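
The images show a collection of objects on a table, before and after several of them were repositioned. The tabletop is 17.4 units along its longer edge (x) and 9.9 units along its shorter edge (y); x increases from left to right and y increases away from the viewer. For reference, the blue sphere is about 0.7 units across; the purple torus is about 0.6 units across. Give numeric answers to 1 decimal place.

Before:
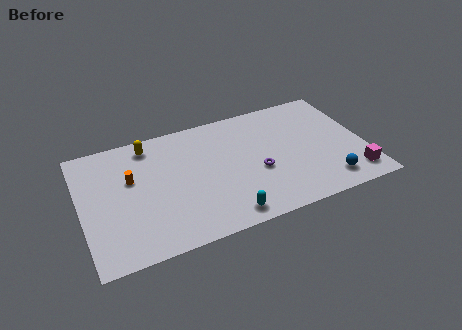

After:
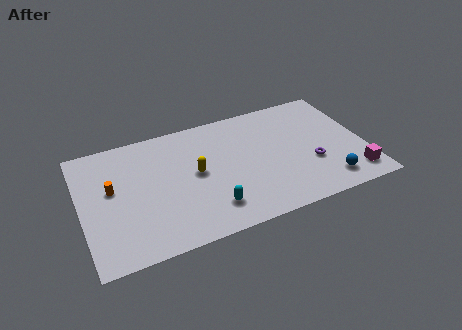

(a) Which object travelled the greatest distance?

the yellow capsule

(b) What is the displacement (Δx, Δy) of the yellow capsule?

(2.6, -3.3)

From the two frames, the yellow capsule sits at roughly (4.4, 8.5) before and (7.0, 5.2) after.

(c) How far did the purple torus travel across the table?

3.3

From (10.7, 4.0) to (14.0, 3.5), the purple torus covered √(3.3² + 0.5²) ≈ 3.3 units.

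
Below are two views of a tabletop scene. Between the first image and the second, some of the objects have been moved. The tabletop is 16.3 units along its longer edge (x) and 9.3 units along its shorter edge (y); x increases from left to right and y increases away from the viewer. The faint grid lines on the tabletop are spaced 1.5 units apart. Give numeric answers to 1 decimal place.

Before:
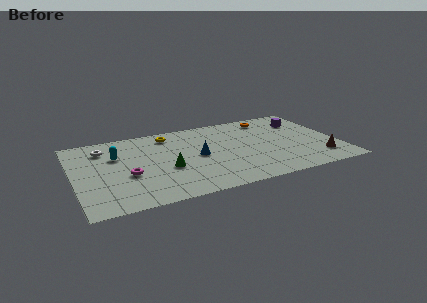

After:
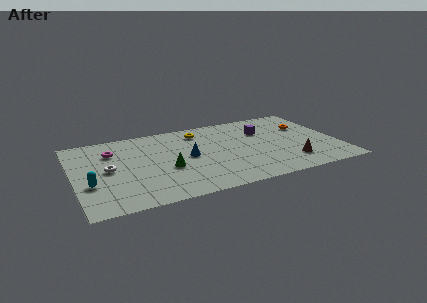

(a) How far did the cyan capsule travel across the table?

3.4

The cyan capsule was near (2.7, 6.2) before and (0.9, 3.3) after, so it travelled √(1.8² + 2.9²) ≈ 3.4 units.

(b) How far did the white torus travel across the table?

2.6

The white torus moved from about (2.0, 7.3) to (2.1, 4.7), a distance of √(0.1² + 2.6²) ≈ 2.6.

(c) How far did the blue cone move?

0.6

From (7.6, 4.6) to (7.0, 4.7), the blue cone covered √(0.6² + 0.1²) ≈ 0.6 units.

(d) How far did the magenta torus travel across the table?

3.2

The magenta torus was near (3.2, 3.7) before and (2.5, 6.8) after, so it travelled √(0.7² + 3.1²) ≈ 3.2 units.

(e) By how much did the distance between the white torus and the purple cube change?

-2.6

The distance was about 12.5 in the first image and 9.9 in the second, so they moved 2.6 units closer together.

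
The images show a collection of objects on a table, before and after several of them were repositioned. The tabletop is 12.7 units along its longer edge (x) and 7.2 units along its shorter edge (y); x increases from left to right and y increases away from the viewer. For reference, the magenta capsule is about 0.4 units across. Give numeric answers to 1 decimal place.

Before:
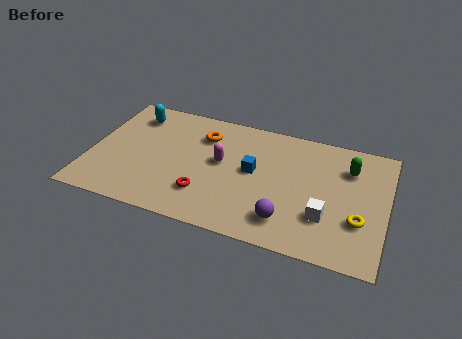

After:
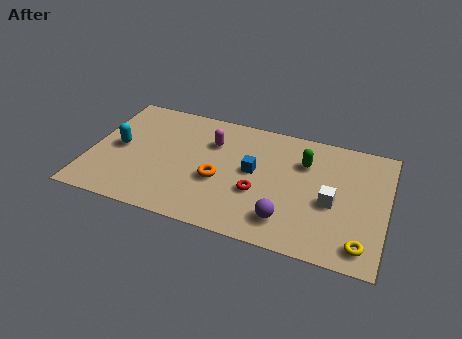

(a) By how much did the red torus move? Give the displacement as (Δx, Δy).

(2.2, 0.8)

From the two frames, the red torus sits at roughly (5.1, 1.9) before and (7.3, 2.7) after.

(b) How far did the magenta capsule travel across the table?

1.2

From (5.6, 4.0) to (5.1, 5.1), the magenta capsule covered √(0.5² + 1.1²) ≈ 1.2 units.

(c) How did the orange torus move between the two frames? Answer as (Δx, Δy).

(0.9, -2.5)

The orange torus started near (4.7, 5.4) and ended near (5.6, 2.9).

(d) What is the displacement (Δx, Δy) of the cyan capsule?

(-0.4, -2.2)

From the two frames, the cyan capsule sits at roughly (1.6, 5.8) before and (1.2, 3.6) after.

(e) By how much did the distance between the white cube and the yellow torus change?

+1.0

The distance was about 1.4 in the first image and 2.4 in the second, so they moved 1.0 units further apart.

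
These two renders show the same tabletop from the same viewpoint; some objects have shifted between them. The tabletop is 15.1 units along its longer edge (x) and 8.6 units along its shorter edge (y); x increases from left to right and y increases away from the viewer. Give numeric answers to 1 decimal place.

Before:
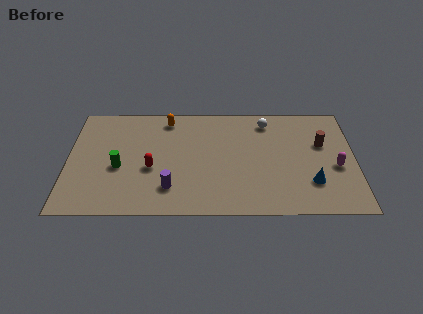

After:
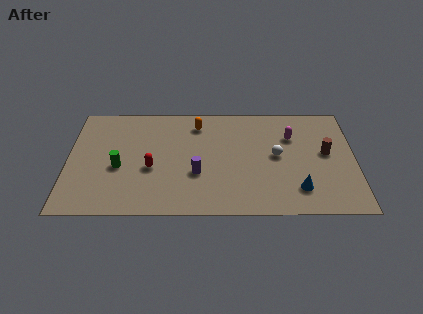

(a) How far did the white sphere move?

2.7

The white sphere was near (10.5, 7.2) before and (11.0, 4.5) after, so it travelled √(0.5² + 2.7²) ≈ 2.7 units.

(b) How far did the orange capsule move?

1.6

The orange capsule was near (5.2, 7.4) before and (6.8, 7.0) after, so it travelled √(1.6² + 0.4²) ≈ 1.6 units.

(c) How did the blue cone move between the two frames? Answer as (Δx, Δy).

(-0.7, -0.5)

From the two frames, the blue cone sits at roughly (12.8, 2.4) before and (12.1, 1.9) after.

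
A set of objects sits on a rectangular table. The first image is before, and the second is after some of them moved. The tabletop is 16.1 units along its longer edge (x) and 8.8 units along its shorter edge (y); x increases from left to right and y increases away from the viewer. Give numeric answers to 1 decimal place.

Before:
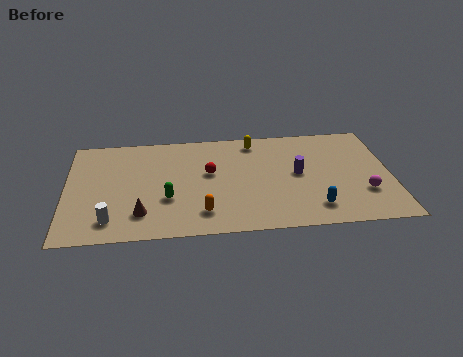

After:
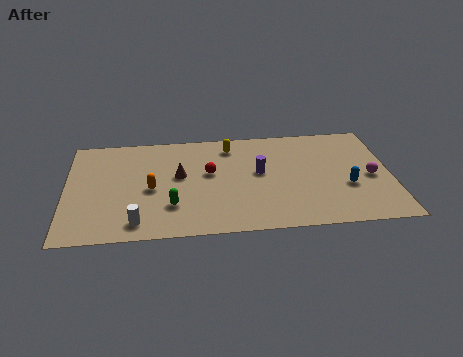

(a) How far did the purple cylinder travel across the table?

1.9

The purple cylinder was near (11.5, 4.6) before and (9.6, 4.9) after, so it travelled √(1.9² + 0.3²) ≈ 1.9 units.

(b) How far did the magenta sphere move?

1.4

The magenta sphere moved from about (14.7, 2.7) to (15.1, 4.0), a distance of √(0.4² + 1.3²) ≈ 1.4.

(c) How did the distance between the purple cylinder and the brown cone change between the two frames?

-4.2

Before: roughly 8.2 units apart; after: 4.0. That's 4.2 units closer together.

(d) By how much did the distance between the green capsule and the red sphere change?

+0.3

The distance was about 2.9 in the first image and 3.2 in the second, so they moved 0.3 units further apart.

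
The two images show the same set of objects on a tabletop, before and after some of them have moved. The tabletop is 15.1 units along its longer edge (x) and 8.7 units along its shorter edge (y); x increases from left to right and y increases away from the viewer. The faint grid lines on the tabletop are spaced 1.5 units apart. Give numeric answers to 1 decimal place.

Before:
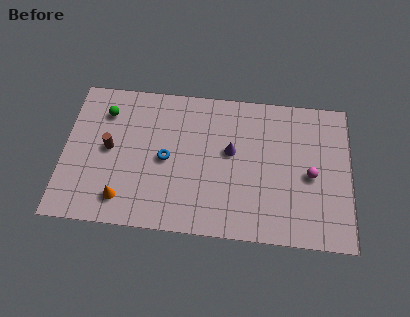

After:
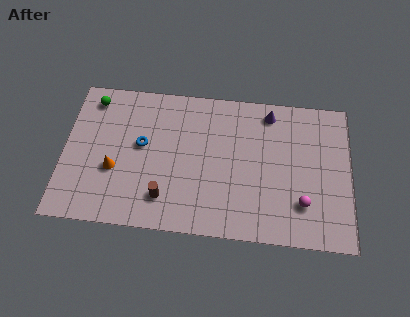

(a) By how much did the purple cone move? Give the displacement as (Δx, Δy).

(2.0, 2.5)

The purple cone started near (8.8, 5.0) and ended near (10.8, 7.5).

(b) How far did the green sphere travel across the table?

1.0

The green sphere was near (2.1, 6.7) before and (1.4, 7.4) after, so it travelled √(0.7² + 0.7²) ≈ 1.0 units.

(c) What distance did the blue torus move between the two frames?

1.5

From (5.4, 4.2) to (4.1, 4.9), the blue torus covered √(1.3² + 0.7²) ≈ 1.5 units.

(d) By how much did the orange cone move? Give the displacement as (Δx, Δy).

(-0.5, 1.7)

The orange cone started near (3.2, 1.6) and ended near (2.7, 3.3).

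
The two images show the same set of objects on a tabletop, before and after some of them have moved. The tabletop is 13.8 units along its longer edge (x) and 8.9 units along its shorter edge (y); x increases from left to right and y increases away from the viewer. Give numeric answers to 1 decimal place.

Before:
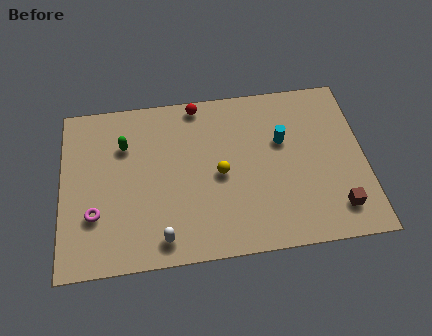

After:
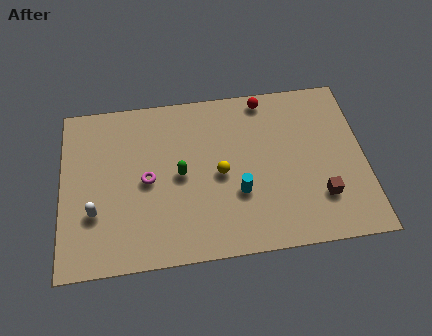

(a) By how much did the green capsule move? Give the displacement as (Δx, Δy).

(2.5, -1.9)

The green capsule started near (2.9, 6.3) and ended near (5.4, 4.4).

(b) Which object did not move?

the yellow sphere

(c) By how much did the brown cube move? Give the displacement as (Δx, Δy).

(-0.7, 0.7)

The brown cube started near (12.4, 1.7) and ended near (11.7, 2.4).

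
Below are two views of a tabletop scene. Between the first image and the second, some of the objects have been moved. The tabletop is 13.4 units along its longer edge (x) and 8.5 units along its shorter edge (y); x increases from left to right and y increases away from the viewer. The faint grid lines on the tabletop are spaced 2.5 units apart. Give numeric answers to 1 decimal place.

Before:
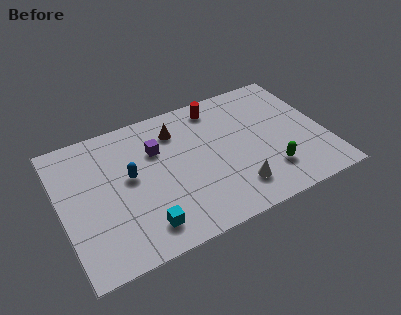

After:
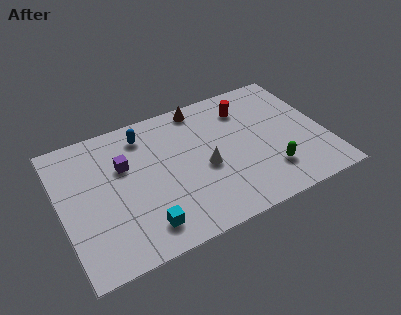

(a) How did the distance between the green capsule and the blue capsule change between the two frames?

+0.3

Before: roughly 7.3 units apart; after: 7.6. That's 0.3 units further apart.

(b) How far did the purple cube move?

1.7

The purple cube was near (5.0, 5.8) before and (3.3, 5.5) after, so it travelled √(1.7² + 0.3²) ≈ 1.7 units.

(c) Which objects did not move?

the cyan cube and the green capsule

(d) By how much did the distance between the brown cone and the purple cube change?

+3.3

They were about 1.4 units apart before and 4.7 after — 3.3 units further apart.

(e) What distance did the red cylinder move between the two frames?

1.6

From (8.3, 7.3) to (9.7, 6.6), the red cylinder covered √(1.4² + 0.7²) ≈ 1.6 units.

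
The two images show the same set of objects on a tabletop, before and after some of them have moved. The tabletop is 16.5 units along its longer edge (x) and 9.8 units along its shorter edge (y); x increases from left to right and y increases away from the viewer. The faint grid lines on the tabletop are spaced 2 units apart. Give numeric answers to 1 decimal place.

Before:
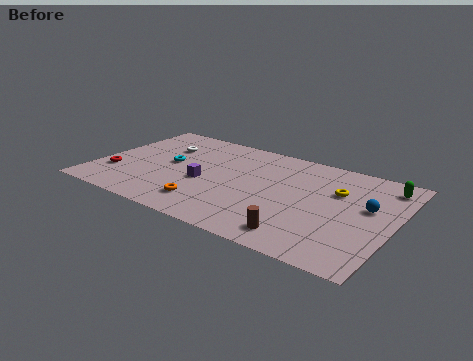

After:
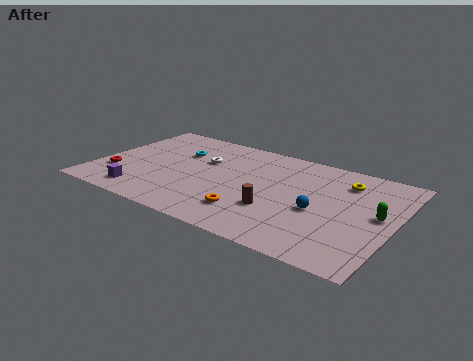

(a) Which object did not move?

the red torus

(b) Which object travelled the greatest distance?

the purple cube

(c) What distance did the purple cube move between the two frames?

4.0

The purple cube was near (6.1, 4.1) before and (3.0, 1.5) after, so it travelled √(3.1² + 2.6²) ≈ 4.0 units.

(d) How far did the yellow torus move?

1.1

From (13.2, 6.5) to (13.5, 7.6), the yellow torus covered √(0.3² + 1.1²) ≈ 1.1 units.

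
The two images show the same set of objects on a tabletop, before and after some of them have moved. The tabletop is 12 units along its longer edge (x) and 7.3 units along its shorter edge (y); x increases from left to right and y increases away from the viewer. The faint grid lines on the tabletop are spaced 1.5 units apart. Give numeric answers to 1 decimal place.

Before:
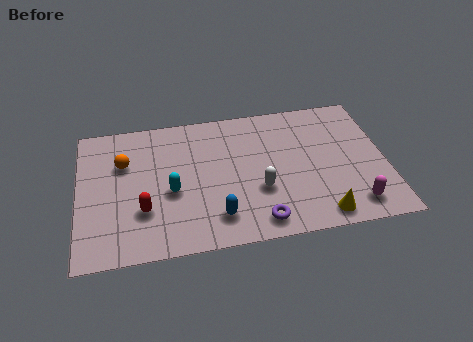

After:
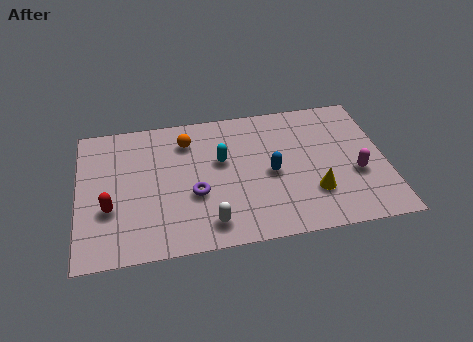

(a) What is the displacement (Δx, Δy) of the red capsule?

(-1.3, 0.3)

From the two frames, the red capsule sits at roughly (2.5, 2.3) before and (1.2, 2.6) after.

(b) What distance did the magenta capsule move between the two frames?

1.6

The magenta capsule moved from about (10.6, 1.2) to (10.8, 2.8), a distance of √(0.2² + 1.6²) ≈ 1.6.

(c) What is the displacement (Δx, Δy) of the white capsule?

(-2.0, -1.4)

From the two frames, the white capsule sits at roughly (7.0, 2.6) before and (5.0, 1.2) after.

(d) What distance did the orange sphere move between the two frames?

2.6

The orange sphere moved from about (1.8, 4.9) to (4.3, 5.7), a distance of √(2.5² + 0.8²) ≈ 2.6.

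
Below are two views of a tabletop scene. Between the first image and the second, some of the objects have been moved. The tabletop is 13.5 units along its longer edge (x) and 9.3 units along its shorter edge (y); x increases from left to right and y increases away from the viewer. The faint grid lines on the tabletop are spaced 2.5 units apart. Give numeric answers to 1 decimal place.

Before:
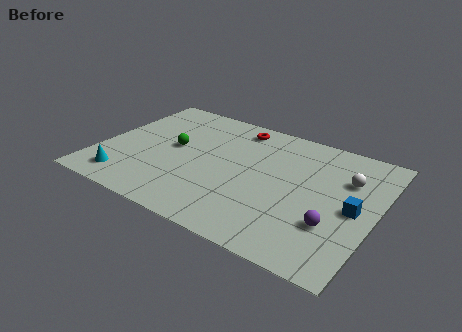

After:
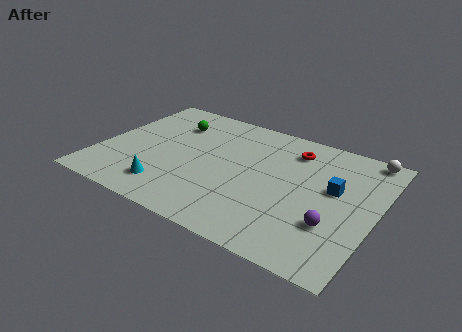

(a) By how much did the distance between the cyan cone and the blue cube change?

-2.8

The distance was about 11.2 in the first image and 8.4 in the second, so they moved 2.8 units closer together.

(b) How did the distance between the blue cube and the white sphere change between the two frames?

+1.2

Before: roughly 2.1 units apart; after: 3.3. That's 1.2 units further apart.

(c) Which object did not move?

the purple sphere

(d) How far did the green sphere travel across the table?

1.9

The green sphere was near (3.5, 5.0) before and (3.1, 6.9) after, so it travelled √(0.4² + 1.9²) ≈ 1.9 units.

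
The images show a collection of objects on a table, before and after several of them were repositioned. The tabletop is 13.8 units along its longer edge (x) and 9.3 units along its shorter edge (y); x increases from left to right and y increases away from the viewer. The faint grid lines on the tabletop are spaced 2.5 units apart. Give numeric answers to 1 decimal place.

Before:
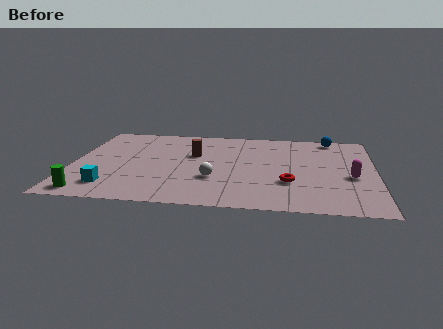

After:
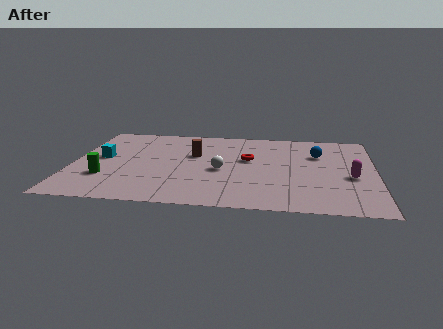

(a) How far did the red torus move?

3.1

From (9.9, 3.0) to (8.0, 5.5), the red torus covered √(1.9² + 2.5²) ≈ 3.1 units.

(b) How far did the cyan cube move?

3.3

From (1.9, 1.8) to (1.3, 5.0), the cyan cube covered √(0.6² + 3.2²) ≈ 3.3 units.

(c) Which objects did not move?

the brown cylinder and the magenta capsule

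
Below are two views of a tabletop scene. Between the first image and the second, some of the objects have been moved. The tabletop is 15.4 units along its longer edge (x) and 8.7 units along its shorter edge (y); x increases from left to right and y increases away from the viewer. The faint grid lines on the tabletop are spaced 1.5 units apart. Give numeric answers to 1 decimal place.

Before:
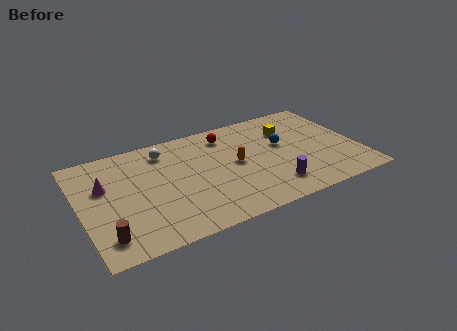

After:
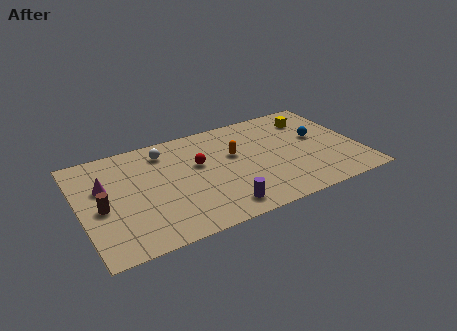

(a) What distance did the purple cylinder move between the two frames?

3.0

From (10.3, 1.8) to (7.3, 1.3), the purple cylinder covered √(3.0² + 0.5²) ≈ 3.0 units.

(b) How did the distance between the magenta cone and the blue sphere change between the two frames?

+2.0

The distance was about 9.9 in the first image and 11.9 in the second, so they moved 2.0 units further apart.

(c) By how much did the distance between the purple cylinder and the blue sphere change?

+3.6

They were about 3.4 units apart before and 7.0 after — 3.6 units further apart.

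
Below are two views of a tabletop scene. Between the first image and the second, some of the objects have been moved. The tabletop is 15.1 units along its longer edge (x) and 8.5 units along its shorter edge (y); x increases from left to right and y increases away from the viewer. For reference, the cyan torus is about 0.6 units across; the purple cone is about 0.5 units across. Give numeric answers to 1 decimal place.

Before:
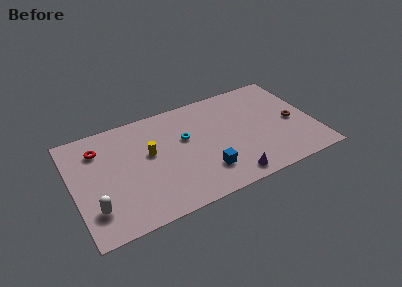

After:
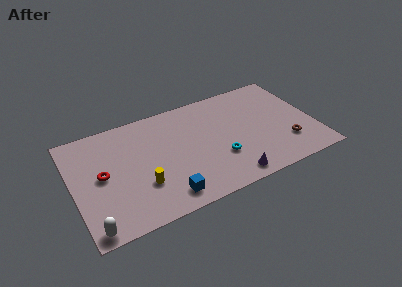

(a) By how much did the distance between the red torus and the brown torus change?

-0.7

They were about 12.3 units apart before and 11.6 after — 0.7 units closer together.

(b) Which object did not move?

the purple cone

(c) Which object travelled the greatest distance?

the cyan torus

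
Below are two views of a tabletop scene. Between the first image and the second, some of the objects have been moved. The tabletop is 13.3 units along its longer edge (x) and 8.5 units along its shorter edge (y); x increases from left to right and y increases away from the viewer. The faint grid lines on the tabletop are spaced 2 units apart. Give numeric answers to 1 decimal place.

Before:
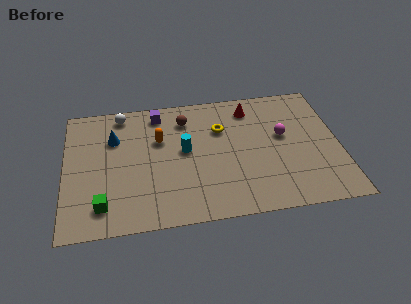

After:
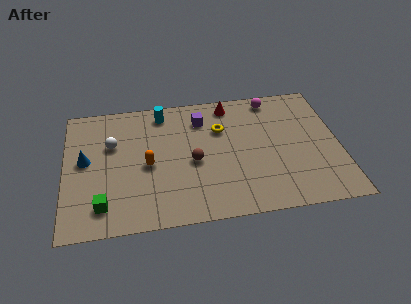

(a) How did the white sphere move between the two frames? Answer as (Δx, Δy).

(-0.5, -2.0)

From the two frames, the white sphere sits at roughly (2.8, 7.5) before and (2.3, 5.5) after.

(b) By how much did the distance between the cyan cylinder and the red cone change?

-0.8

Before: roughly 4.1 units apart; after: 3.3. That's 0.8 units closer together.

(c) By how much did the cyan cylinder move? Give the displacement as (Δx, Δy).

(-1.0, 2.7)

The cyan cylinder started near (5.8, 4.6) and ended near (4.8, 7.3).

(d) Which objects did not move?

the green cube and the yellow torus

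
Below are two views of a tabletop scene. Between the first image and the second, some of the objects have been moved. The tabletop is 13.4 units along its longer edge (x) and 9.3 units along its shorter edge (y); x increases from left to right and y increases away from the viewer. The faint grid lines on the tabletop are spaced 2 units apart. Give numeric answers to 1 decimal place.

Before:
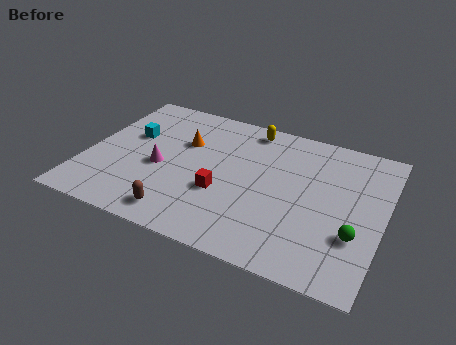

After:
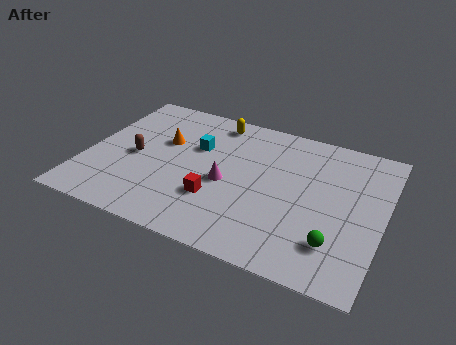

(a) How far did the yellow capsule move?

1.6

The yellow capsule moved from about (7.0, 8.2) to (5.4, 8.1), a distance of √(1.6² + 0.1²) ≈ 1.6.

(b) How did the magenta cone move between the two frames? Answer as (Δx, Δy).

(3.0, 0.1)

The magenta cone started near (3.4, 4.0) and ended near (6.4, 4.1).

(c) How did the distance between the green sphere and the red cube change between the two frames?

-0.6

The distance was about 6.0 in the first image and 5.4 in the second, so they moved 0.6 units closer together.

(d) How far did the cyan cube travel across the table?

3.0

The cyan cube moved from about (1.8, 5.7) to (4.8, 6.0), a distance of √(3.0² + 0.3²) ≈ 3.0.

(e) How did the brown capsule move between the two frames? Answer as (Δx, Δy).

(-2.5, 3.0)

The brown capsule was at about (4.7, 1.3) and moved to about (2.2, 4.3).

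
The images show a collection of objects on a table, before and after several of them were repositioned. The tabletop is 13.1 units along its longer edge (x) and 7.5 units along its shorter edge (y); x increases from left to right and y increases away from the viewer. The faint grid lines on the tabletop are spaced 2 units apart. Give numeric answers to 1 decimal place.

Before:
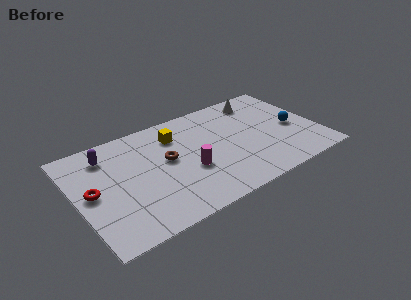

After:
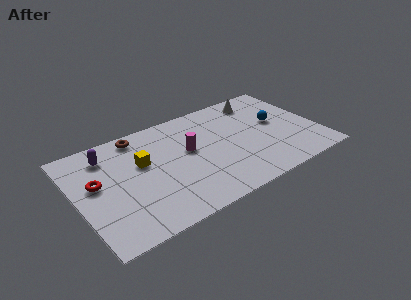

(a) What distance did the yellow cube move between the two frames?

2.3

From (5.6, 5.7) to (3.6, 4.6), the yellow cube covered √(2.0² + 1.1²) ≈ 2.3 units.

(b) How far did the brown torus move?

2.7

The brown torus was near (4.9, 4.2) before and (3.7, 6.6) after, so it travelled √(1.2² + 2.4²) ≈ 2.7 units.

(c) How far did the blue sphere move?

1.1

From (11.8, 3.4) to (11.0, 4.2), the blue sphere covered √(0.8² + 0.8²) ≈ 1.1 units.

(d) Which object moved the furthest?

the brown torus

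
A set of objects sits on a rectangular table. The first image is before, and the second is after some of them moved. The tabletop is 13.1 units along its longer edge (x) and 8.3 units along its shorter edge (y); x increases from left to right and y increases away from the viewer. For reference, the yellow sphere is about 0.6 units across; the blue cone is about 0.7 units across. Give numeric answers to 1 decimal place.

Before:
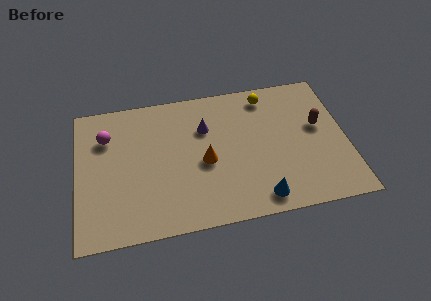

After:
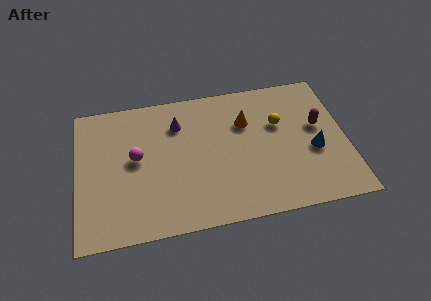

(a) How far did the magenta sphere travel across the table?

2.1

From (1.5, 6.0) to (2.9, 4.5), the magenta sphere covered √(1.4² + 1.5²) ≈ 2.1 units.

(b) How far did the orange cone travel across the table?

2.9

The orange cone moved from about (6.2, 3.7) to (8.3, 5.7), a distance of √(2.1² + 2.0²) ≈ 2.9.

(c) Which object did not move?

the brown capsule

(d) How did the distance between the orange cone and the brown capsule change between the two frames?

-2.1

They were about 5.7 units apart before and 3.6 after — 2.1 units closer together.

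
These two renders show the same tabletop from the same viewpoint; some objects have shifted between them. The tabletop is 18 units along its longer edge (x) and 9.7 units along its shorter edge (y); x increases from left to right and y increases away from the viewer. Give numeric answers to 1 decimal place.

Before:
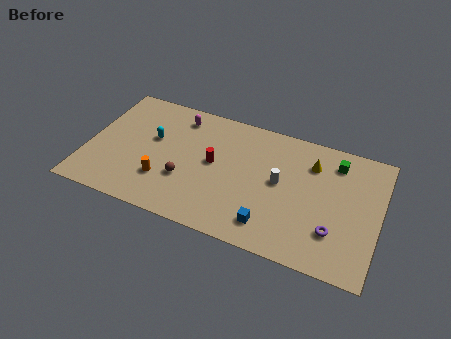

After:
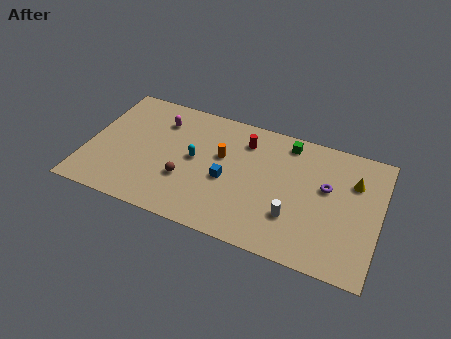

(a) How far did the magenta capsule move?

1.3

The magenta capsule was near (5.3, 8.1) before and (4.2, 7.4) after, so it travelled √(1.1² + 0.7²) ≈ 1.3 units.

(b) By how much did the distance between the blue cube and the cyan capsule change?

-6.4

They were about 8.7 units apart before and 2.3 after — 6.4 units closer together.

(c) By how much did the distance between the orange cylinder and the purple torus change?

-4.0

They were about 10.5 units apart before and 6.5 after — 4.0 units closer together.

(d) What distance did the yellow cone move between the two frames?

2.6

From (13.7, 7.3) to (16.3, 6.8), the yellow cone covered √(2.6² + 0.5²) ≈ 2.6 units.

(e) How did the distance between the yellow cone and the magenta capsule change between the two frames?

+3.7

The distance was about 8.4 in the first image and 12.1 in the second, so they moved 3.7 units further apart.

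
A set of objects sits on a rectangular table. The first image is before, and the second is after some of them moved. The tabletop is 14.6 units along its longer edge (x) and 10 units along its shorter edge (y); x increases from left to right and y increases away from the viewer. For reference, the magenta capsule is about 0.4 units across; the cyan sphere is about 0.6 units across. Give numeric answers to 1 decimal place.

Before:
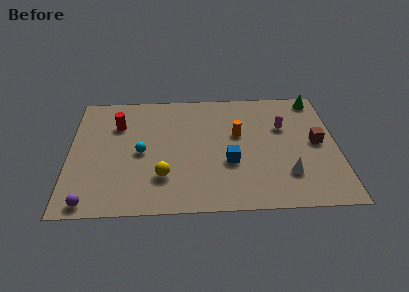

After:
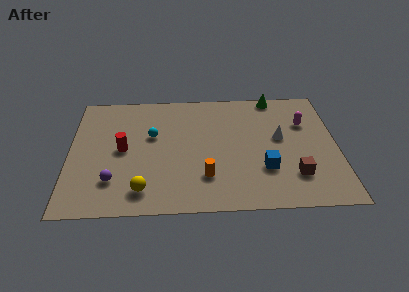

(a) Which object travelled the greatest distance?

the orange cylinder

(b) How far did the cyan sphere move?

1.5

The cyan sphere was near (3.9, 4.7) before and (4.5, 6.1) after, so it travelled √(0.6² + 1.4²) ≈ 1.5 units.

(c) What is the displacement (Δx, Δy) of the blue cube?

(1.9, -0.6)

From the two frames, the blue cube sits at roughly (8.7, 3.7) before and (10.6, 3.1) after.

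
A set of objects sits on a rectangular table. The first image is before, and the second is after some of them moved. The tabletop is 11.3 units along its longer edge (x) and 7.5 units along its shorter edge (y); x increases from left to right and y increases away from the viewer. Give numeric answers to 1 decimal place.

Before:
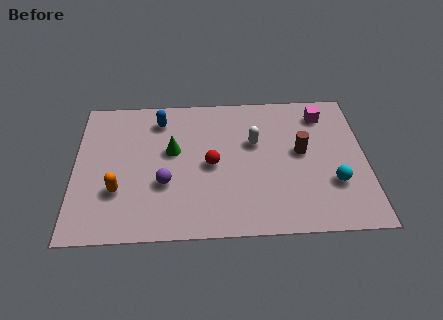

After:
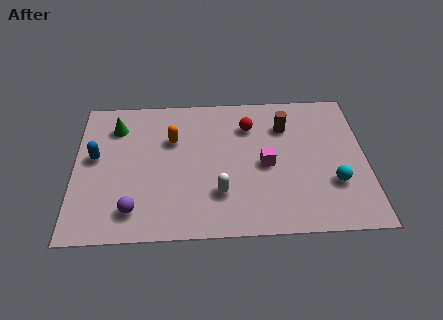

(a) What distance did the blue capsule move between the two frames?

3.1

From (3.3, 6.1) to (0.8, 4.2), the blue capsule covered √(2.5² + 1.9²) ≈ 3.1 units.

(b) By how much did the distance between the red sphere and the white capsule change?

+1.7

The distance was about 2.0 in the first image and 3.7 in the second, so they moved 1.7 units further apart.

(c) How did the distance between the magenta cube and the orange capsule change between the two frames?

-4.9

Before: roughly 8.8 units apart; after: 3.9. That's 4.9 units closer together.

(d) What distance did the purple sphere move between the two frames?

1.8

From (3.5, 2.7) to (2.3, 1.4), the purple sphere covered √(1.2² + 1.3²) ≈ 1.8 units.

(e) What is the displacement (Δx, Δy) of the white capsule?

(-1.4, -2.6)

The white capsule was at about (7.0, 4.7) and moved to about (5.6, 2.1).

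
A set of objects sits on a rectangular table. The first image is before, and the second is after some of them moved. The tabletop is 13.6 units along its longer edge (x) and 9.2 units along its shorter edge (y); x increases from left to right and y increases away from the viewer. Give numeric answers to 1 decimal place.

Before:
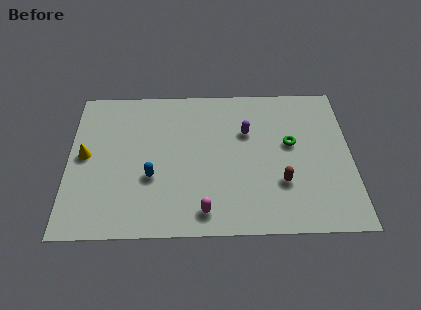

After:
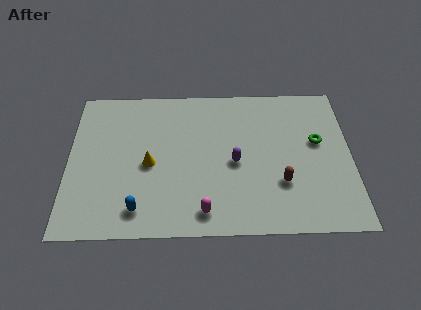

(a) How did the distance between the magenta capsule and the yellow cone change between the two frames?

-2.8

They were about 6.7 units apart before and 3.9 after — 2.8 units closer together.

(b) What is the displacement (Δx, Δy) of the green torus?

(1.3, 0.1)

The green torus was at about (10.7, 5.3) and moved to about (12.0, 5.4).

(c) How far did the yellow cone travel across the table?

3.2

The yellow cone moved from about (0.8, 4.8) to (3.9, 4.2), a distance of √(3.1² + 0.6²) ≈ 3.2.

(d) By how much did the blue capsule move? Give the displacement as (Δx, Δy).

(-0.6, -1.9)

The blue capsule started near (4.0, 3.4) and ended near (3.4, 1.5).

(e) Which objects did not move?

the brown capsule and the magenta capsule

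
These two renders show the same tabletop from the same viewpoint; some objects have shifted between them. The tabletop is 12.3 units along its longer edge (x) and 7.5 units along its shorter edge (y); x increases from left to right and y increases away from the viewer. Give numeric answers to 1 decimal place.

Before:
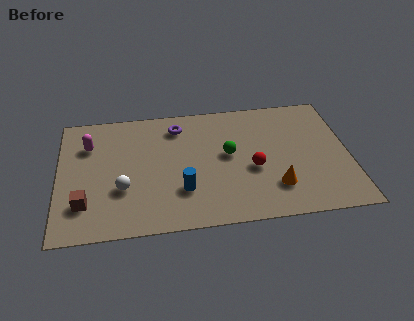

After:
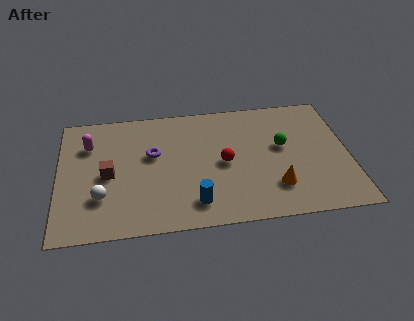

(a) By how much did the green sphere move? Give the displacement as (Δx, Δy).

(2.3, 0.2)

From the two frames, the green sphere sits at roughly (7.2, 4.1) before and (9.5, 4.3) after.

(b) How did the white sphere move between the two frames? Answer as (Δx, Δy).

(-0.9, -0.4)

The white sphere started near (2.7, 2.6) and ended near (1.8, 2.2).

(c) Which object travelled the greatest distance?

the green sphere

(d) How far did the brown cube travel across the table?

1.9

The brown cube moved from about (1.1, 1.9) to (2.1, 3.5), a distance of √(1.0² + 1.6²) ≈ 1.9.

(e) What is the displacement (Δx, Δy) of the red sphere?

(-1.2, 0.5)

The red sphere started near (8.2, 3.1) and ended near (7.0, 3.6).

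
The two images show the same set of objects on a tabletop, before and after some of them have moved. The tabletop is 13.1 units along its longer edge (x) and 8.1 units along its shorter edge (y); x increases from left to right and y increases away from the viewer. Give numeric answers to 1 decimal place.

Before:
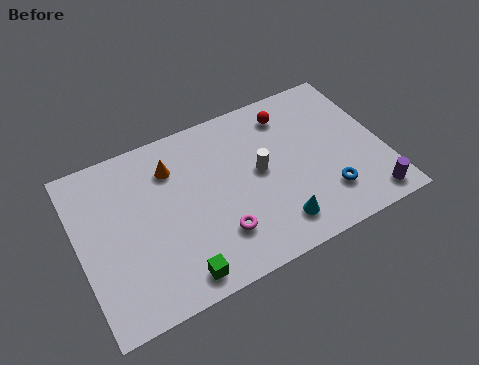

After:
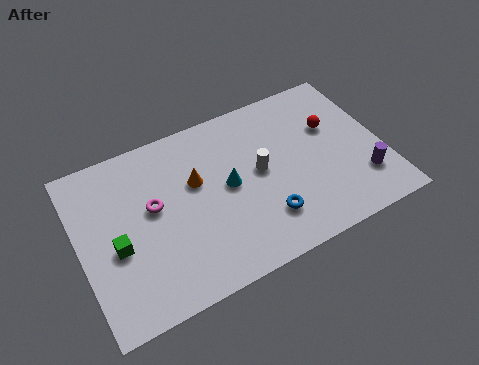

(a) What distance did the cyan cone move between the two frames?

3.2

The cyan cone moved from about (8.1, 1.5) to (6.4, 4.2), a distance of √(1.7² + 2.7²) ≈ 3.2.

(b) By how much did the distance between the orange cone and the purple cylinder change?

-1.9

The distance was about 9.4 in the first image and 7.5 in the second, so they moved 1.9 units closer together.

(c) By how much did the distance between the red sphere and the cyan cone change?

-0.5

The distance was about 5.3 in the first image and 4.8 in the second, so they moved 0.5 units closer together.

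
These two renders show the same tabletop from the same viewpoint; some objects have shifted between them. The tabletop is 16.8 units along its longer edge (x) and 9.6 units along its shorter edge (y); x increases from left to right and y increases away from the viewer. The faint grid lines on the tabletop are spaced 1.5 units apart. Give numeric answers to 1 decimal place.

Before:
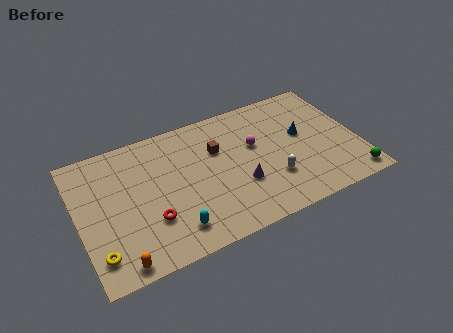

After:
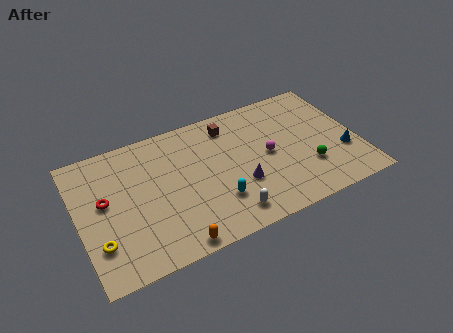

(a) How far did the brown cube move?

1.7

The brown cube moved from about (8.5, 6.4) to (9.4, 7.9), a distance of √(0.9² + 1.5²) ≈ 1.7.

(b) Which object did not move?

the purple cone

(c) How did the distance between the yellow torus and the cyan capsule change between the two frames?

+2.6

They were about 4.4 units apart before and 7.0 after — 2.6 units further apart.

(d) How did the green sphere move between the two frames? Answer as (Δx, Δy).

(-2.4, 1.8)

The green sphere started near (16.0, 1.1) and ended near (13.6, 2.9).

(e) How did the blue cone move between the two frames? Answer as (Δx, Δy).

(2.2, -2.3)

The blue cone was at about (13.6, 5.5) and moved to about (15.8, 3.2).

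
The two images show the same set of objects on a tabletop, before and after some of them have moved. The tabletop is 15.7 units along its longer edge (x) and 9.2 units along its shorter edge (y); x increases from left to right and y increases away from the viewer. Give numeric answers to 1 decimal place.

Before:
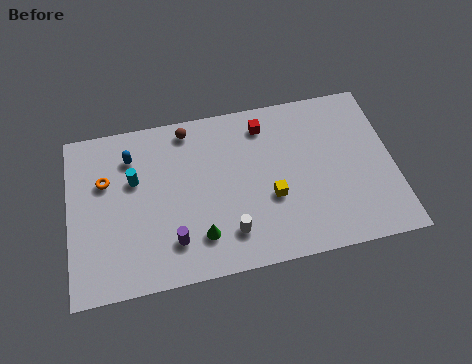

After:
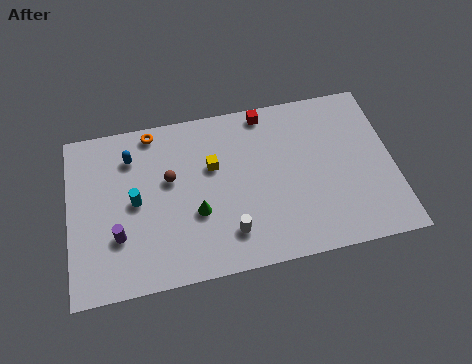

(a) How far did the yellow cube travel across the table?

3.5

From (9.7, 3.5) to (7.0, 5.8), the yellow cube covered √(2.7² + 2.3²) ≈ 3.5 units.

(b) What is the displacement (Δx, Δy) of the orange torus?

(2.4, 2.3)

The orange torus started near (1.8, 6.0) and ended near (4.2, 8.3).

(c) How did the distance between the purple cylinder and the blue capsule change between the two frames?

-1.0

They were about 5.3 units apart before and 4.3 after — 1.0 units closer together.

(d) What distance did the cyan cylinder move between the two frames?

1.2

The cyan cylinder was near (3.2, 5.8) before and (3.2, 4.6) after, so it travelled √(0.0² + 1.2²) ≈ 1.2 units.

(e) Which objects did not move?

the white cylinder and the blue capsule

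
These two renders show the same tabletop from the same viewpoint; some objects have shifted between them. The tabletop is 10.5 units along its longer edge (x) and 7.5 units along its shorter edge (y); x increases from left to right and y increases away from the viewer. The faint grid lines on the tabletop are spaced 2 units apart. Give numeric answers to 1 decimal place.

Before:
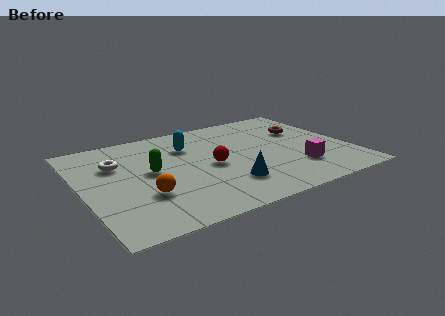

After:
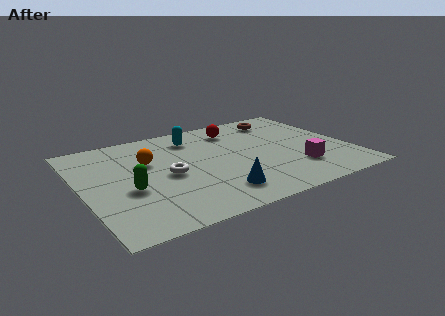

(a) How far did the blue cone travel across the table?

0.6

From (5.4, 1.9) to (4.9, 1.5), the blue cone covered √(0.5² + 0.4²) ≈ 0.6 units.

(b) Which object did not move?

the magenta cube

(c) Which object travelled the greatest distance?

the red sphere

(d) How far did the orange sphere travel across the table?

2.5

From (2.2, 2.4) to (2.7, 4.8), the orange sphere covered √(0.5² + 2.4²) ≈ 2.5 units.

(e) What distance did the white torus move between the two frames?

2.4

The white torus was near (1.5, 5.1) before and (3.3, 3.5) after, so it travelled √(1.8² + 1.6²) ≈ 2.4 units.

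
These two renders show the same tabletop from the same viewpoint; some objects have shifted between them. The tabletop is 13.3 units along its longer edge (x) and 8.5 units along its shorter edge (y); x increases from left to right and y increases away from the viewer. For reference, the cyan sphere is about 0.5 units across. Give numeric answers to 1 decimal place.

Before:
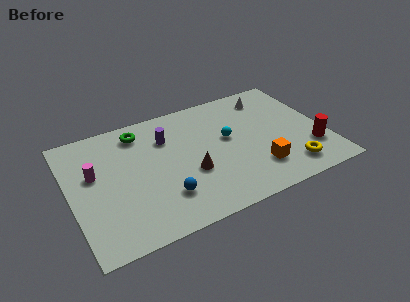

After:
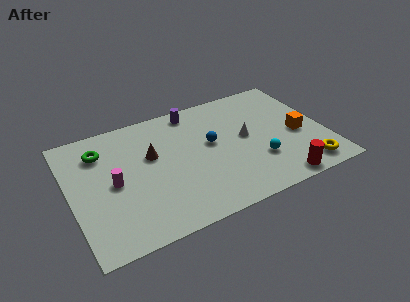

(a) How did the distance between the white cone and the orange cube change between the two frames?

-2.3

The distance was about 5.1 in the first image and 2.8 in the second, so they moved 2.3 units closer together.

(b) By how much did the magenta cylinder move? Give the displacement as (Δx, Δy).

(0.9, -1.0)

The magenta cylinder was at about (1.3, 5.1) and moved to about (2.2, 4.1).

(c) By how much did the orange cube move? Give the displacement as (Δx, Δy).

(2.4, 1.6)

The orange cube started near (9.5, 2.1) and ended near (11.9, 3.7).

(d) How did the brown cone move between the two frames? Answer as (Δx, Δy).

(-1.8, 2.0)

The brown cone was at about (6.1, 3.2) and moved to about (4.3, 5.2).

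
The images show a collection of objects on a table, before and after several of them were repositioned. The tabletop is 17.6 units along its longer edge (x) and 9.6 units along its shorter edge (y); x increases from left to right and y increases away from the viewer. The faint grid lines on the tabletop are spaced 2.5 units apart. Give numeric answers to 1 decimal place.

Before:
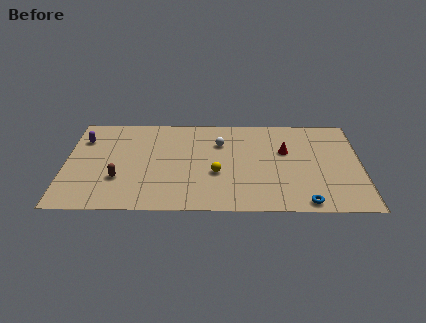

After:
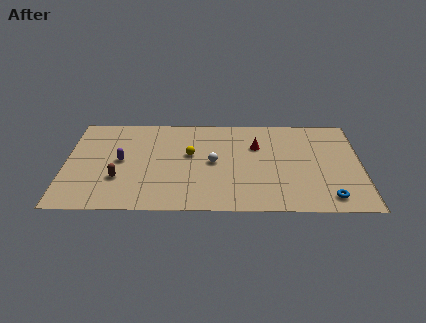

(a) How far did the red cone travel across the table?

1.8

The red cone moved from about (13.1, 6.0) to (11.4, 6.5), a distance of √(1.7² + 0.5²) ≈ 1.8.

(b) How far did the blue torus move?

1.5

The blue torus moved from about (14.2, 0.9) to (15.6, 1.4), a distance of √(1.4² + 0.5²) ≈ 1.5.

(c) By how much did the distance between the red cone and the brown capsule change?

-1.4

The distance was about 10.3 in the first image and 8.9 in the second, so they moved 1.4 units closer together.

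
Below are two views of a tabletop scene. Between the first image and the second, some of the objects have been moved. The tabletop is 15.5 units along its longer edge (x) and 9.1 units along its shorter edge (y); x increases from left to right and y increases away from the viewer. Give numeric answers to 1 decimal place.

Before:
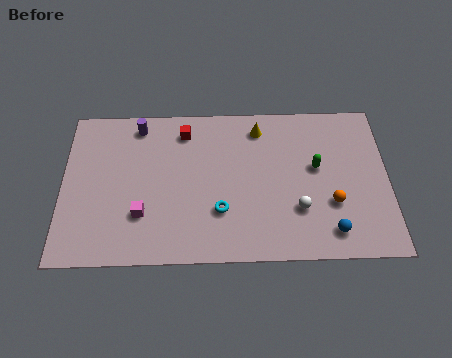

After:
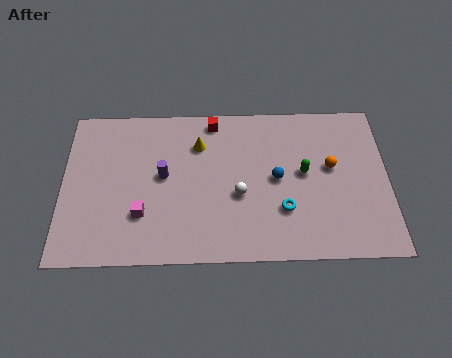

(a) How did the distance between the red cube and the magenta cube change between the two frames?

+1.2

The distance was about 5.2 in the first image and 6.4 in the second, so they moved 1.2 units further apart.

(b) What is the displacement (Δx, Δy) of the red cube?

(1.4, 0.6)

The red cube started near (5.8, 7.5) and ended near (7.2, 8.1).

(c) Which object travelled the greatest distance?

the blue sphere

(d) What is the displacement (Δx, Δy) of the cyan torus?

(3.0, 0.0)

The cyan torus started near (7.5, 2.8) and ended near (10.5, 2.8).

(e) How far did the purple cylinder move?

3.2

The purple cylinder moved from about (3.6, 7.9) to (4.8, 4.9), a distance of √(1.2² + 3.0²) ≈ 3.2.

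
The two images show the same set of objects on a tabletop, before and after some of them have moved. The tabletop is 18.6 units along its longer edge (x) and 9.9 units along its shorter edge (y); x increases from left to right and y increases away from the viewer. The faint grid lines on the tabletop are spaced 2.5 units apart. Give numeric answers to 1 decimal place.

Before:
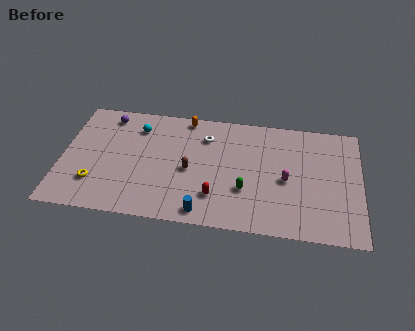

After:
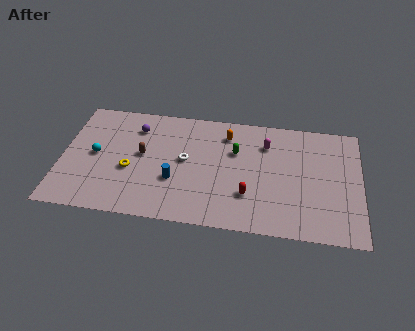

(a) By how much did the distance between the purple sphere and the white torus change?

-2.3

They were about 6.3 units apart before and 4.0 after — 2.3 units closer together.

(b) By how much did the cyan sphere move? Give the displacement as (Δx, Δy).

(-2.5, -2.7)

The cyan sphere was at about (4.6, 7.7) and moved to about (2.1, 5.0).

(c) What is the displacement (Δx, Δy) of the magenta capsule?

(-1.3, 2.9)

From the two frames, the magenta capsule sits at roughly (14.0, 4.5) before and (12.7, 7.4) after.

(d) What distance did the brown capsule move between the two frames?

3.1

From (8.0, 4.5) to (5.0, 5.4), the brown capsule covered √(3.0² + 0.9²) ≈ 3.1 units.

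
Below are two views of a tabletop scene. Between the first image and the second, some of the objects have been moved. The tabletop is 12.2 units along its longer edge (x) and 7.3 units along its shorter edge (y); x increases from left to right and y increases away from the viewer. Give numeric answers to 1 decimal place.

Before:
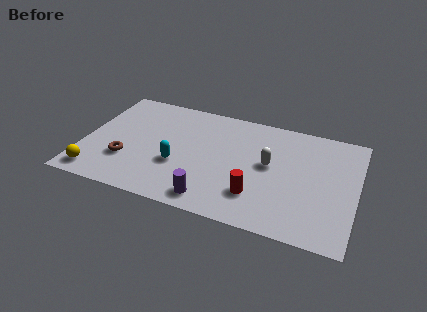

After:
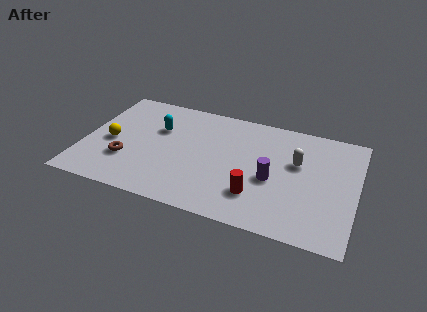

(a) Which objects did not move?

the red cylinder and the brown torus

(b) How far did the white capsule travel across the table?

1.3

From (8.3, 4.0) to (9.5, 4.5), the white capsule covered √(1.2² + 0.5²) ≈ 1.3 units.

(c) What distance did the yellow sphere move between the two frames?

2.3

From (0.8, 1.0) to (1.2, 3.3), the yellow sphere covered √(0.4² + 2.3²) ≈ 2.3 units.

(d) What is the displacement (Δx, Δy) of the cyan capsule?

(-1.1, 2.1)

The cyan capsule was at about (4.3, 2.7) and moved to about (3.2, 4.8).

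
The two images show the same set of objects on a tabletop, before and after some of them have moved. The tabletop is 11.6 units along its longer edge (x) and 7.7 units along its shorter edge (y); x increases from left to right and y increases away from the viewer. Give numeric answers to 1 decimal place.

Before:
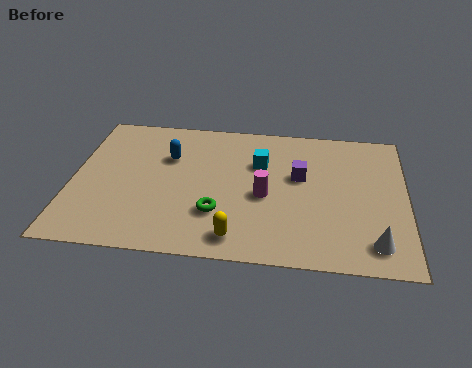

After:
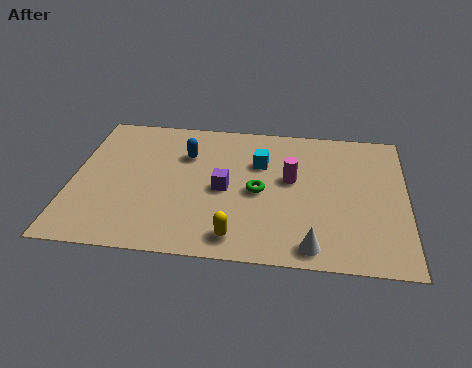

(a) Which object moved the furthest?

the purple cube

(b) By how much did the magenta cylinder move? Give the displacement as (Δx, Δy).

(0.9, 1.0)

The magenta cylinder started near (6.7, 3.4) and ended near (7.6, 4.4).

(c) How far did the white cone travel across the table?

2.1

The white cone was near (10.5, 1.3) before and (8.4, 0.9) after, so it travelled √(2.1² + 0.4²) ≈ 2.1 units.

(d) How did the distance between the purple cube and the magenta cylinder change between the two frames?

+0.7

Before: roughly 1.7 units apart; after: 2.4. That's 0.7 units further apart.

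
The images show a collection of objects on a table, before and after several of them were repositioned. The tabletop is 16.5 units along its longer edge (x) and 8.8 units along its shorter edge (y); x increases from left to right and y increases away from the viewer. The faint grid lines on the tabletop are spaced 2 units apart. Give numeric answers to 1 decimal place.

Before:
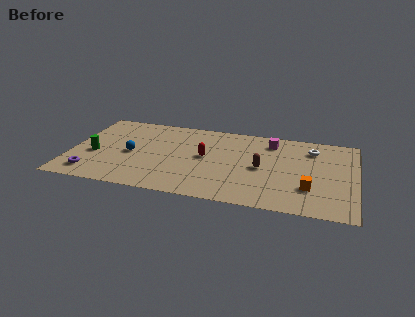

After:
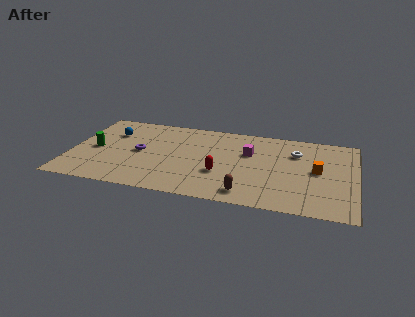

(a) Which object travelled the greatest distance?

the purple torus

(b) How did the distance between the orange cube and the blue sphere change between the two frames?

+1.7

Before: roughly 10.5 units apart; after: 12.2. That's 1.7 units further apart.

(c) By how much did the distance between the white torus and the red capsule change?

-1.2

Before: roughly 6.5 units apart; after: 5.3. That's 1.2 units closer together.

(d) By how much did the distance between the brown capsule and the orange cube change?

+1.9

They were about 3.2 units apart before and 5.1 after — 1.9 units further apart.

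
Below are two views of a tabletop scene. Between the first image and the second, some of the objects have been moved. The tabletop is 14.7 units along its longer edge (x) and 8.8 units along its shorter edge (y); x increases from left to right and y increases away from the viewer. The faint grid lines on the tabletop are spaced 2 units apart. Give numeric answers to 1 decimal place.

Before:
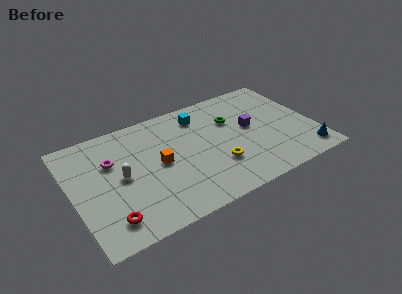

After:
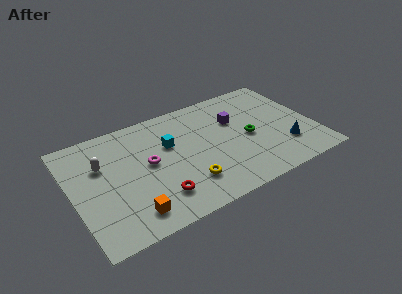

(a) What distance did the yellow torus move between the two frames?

2.0

The yellow torus was near (8.5, 2.7) before and (6.6, 2.2) after, so it travelled √(1.9² + 0.5²) ≈ 2.0 units.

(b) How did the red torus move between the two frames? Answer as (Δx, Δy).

(3.0, 0.4)

The red torus was at about (1.8, 1.6) and moved to about (4.8, 2.0).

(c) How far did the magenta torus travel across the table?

2.4

The magenta torus moved from about (2.5, 5.8) to (4.6, 4.7), a distance of √(2.1² + 1.1²) ≈ 2.4.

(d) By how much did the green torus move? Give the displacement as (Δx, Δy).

(0.8, -1.8)

The green torus started near (9.9, 5.9) and ended near (10.7, 4.1).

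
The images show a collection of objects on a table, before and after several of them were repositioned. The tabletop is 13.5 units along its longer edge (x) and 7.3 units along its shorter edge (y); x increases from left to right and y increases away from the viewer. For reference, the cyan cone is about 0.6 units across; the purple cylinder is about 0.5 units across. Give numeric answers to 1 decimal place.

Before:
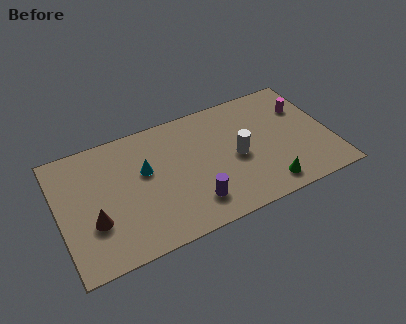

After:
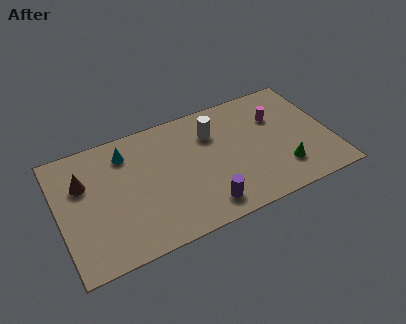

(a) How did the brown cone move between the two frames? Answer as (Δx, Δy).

(-0.3, 2.4)

The brown cone was at about (1.6, 2.5) and moved to about (1.3, 4.9).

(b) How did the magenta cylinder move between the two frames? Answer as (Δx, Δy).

(-1.4, -0.1)

The magenta cylinder was at about (12.4, 5.1) and moved to about (11.0, 5.0).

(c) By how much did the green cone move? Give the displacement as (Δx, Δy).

(0.9, 0.7)

From the two frames, the green cone sits at roughly (10.0, 1.1) before and (10.9, 1.8) after.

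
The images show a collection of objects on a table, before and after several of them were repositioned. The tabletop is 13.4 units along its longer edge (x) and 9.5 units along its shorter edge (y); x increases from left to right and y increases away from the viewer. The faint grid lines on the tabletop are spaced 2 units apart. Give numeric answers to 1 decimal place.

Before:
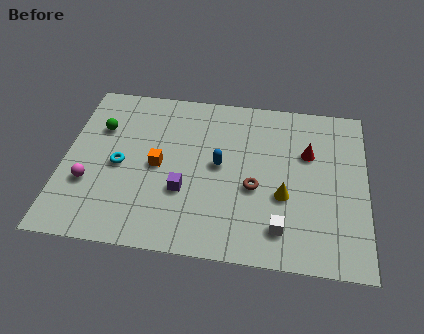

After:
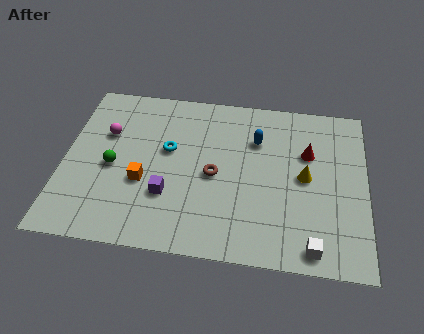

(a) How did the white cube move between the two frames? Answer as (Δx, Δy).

(1.4, -0.8)

From the two frames, the white cube sits at roughly (9.7, 1.8) before and (11.1, 1.0) after.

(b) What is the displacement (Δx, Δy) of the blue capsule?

(1.6, 1.7)

From the two frames, the blue capsule sits at roughly (6.9, 5.0) before and (8.5, 6.7) after.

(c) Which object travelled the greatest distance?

the magenta sphere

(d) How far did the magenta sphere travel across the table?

3.1

The magenta sphere moved from about (1.2, 3.2) to (1.8, 6.2), a distance of √(0.6² + 3.0²) ≈ 3.1.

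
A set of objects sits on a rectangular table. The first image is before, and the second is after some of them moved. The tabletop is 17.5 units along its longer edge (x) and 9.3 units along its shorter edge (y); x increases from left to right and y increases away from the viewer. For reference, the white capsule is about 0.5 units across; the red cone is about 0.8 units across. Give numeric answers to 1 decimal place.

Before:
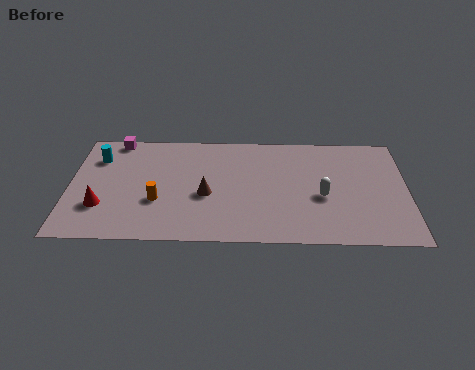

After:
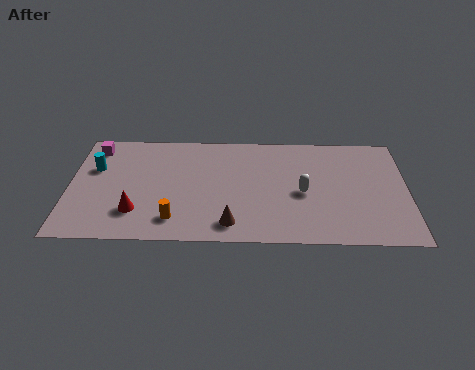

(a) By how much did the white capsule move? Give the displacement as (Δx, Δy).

(-1.0, 0.3)

From the two frames, the white capsule sits at roughly (13.1, 3.9) before and (12.1, 4.2) after.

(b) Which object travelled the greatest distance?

the brown cone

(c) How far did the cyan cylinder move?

0.9

The cyan cylinder was near (1.4, 6.9) before and (1.3, 6.0) after, so it travelled √(0.1² + 0.9²) ≈ 0.9 units.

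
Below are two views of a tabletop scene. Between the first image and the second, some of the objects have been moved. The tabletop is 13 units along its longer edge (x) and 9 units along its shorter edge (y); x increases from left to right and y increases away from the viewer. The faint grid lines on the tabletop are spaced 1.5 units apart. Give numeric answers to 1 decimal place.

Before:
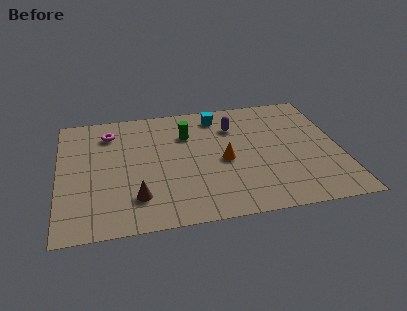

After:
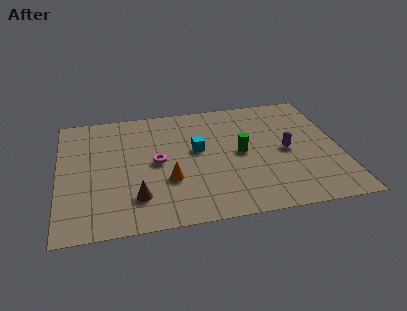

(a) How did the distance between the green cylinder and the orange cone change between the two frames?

+0.9

Before: roughly 2.8 units apart; after: 3.7. That's 0.9 units further apart.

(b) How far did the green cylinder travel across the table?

3.1

The green cylinder was near (6.0, 6.4) before and (8.4, 4.5) after, so it travelled √(2.4² + 1.9²) ≈ 3.1 units.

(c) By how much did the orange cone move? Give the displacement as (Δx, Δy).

(-2.6, -1.0)

The orange cone started near (7.6, 4.1) and ended near (5.0, 3.1).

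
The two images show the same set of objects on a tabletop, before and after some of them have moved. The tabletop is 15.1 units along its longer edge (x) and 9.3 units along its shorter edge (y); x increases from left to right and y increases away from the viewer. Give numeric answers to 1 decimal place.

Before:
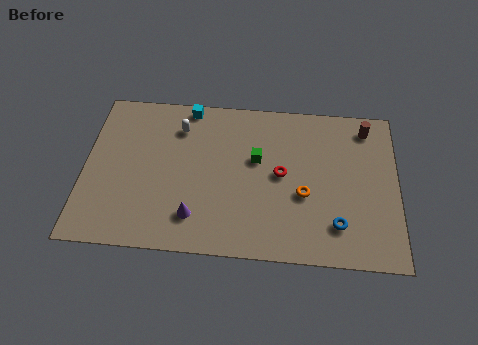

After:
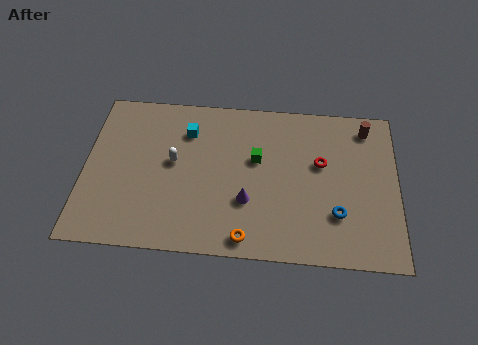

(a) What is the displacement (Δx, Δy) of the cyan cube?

(0.0, -1.5)

The cyan cube was at about (4.9, 8.5) and moved to about (4.9, 7.0).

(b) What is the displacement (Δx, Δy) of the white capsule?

(-0.2, -2.1)

The white capsule was at about (4.5, 7.2) and moved to about (4.3, 5.1).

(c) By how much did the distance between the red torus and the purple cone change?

-0.7

Before: roughly 5.0 units apart; after: 4.3. That's 0.7 units closer together.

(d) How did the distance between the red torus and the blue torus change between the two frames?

-0.8

The distance was about 3.8 in the first image and 3.0 in the second, so they moved 0.8 units closer together.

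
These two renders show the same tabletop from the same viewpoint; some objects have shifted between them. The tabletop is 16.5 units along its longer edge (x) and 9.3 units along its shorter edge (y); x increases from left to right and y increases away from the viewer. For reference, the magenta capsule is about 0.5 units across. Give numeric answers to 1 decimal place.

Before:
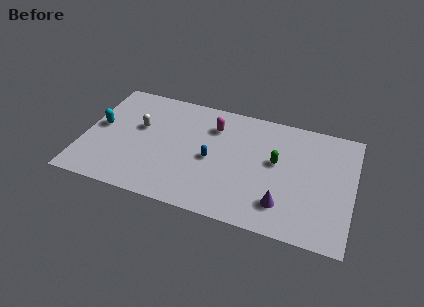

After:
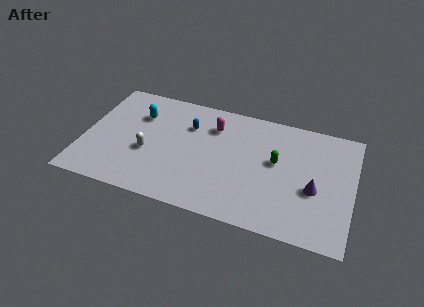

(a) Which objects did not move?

the green capsule and the magenta capsule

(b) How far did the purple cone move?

2.5

The purple cone was near (12.4, 2.1) before and (14.2, 3.8) after, so it travelled √(1.8² + 1.7²) ≈ 2.5 units.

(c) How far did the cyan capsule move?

2.8

The cyan capsule moved from about (0.9, 5.0) to (3.2, 6.6), a distance of √(2.3² + 1.6²) ≈ 2.8.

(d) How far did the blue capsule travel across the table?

2.8

The blue capsule was near (7.9, 4.3) before and (6.3, 6.6) after, so it travelled √(1.6² + 2.3²) ≈ 2.8 units.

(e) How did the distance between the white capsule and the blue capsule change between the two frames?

-1.1

The distance was about 4.8 in the first image and 3.7 in the second, so they moved 1.1 units closer together.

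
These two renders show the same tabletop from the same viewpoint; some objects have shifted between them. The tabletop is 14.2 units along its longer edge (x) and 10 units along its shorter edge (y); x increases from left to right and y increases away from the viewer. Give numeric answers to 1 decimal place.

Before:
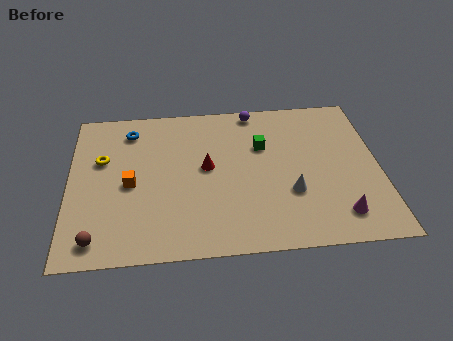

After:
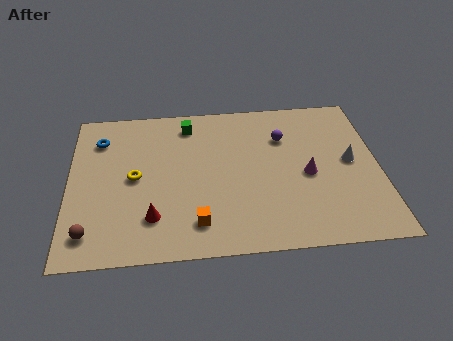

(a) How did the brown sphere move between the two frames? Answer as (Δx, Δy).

(-0.3, 0.4)

From the two frames, the brown sphere sits at roughly (1.3, 1.3) before and (1.0, 1.7) after.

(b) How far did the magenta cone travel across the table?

3.0

The magenta cone moved from about (12.2, 1.8) to (10.9, 4.5), a distance of √(1.3² + 2.7²) ≈ 3.0.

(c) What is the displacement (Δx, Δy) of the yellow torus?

(1.5, -1.3)

The yellow torus was at about (1.5, 6.3) and moved to about (3.0, 5.0).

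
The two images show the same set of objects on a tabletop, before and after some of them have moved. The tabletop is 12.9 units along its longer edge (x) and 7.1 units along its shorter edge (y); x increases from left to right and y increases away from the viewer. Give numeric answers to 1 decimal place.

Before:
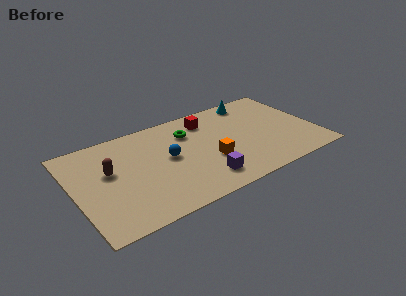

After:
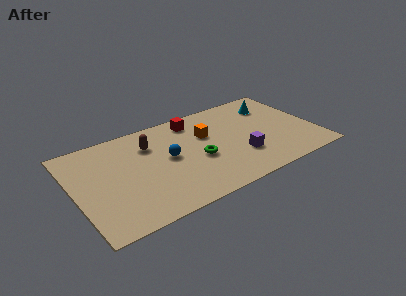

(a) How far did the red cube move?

0.8

From (7.4, 5.7) to (6.7, 6.0), the red cube covered √(0.7² + 0.3²) ≈ 0.8 units.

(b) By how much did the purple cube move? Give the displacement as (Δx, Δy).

(2.2, 0.8)

The purple cube was at about (6.5, 1.4) and moved to about (8.7, 2.2).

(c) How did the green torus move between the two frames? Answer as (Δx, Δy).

(0.2, -2.2)

From the two frames, the green torus sits at roughly (6.3, 5.2) before and (6.5, 3.0) after.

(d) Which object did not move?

the blue sphere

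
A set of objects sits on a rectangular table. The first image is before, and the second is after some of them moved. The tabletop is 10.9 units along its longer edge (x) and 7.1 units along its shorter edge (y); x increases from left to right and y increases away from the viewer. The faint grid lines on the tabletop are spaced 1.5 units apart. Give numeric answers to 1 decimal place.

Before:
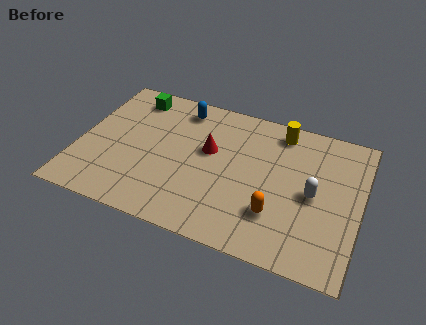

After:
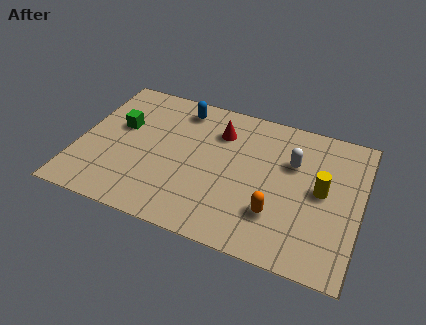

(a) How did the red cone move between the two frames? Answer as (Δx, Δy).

(0.3, 1.1)

The red cone started near (5.0, 4.2) and ended near (5.3, 5.3).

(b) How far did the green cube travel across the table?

1.7

The green cube was near (1.8, 6.0) before and (1.5, 4.3) after, so it travelled √(0.3² + 1.7²) ≈ 1.7 units.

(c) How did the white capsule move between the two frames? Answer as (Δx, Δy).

(-0.9, 1.3)

The white capsule was at about (9.1, 3.4) and moved to about (8.2, 4.7).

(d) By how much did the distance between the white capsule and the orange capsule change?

+0.8

The distance was about 1.9 in the first image and 2.7 in the second, so they moved 0.8 units further apart.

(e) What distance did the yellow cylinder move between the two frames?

3.0

The yellow cylinder moved from about (7.6, 6.1) to (9.4, 3.7), a distance of √(1.8² + 2.4²) ≈ 3.0.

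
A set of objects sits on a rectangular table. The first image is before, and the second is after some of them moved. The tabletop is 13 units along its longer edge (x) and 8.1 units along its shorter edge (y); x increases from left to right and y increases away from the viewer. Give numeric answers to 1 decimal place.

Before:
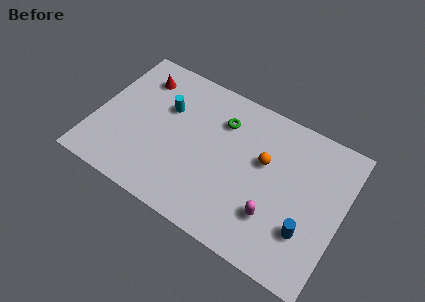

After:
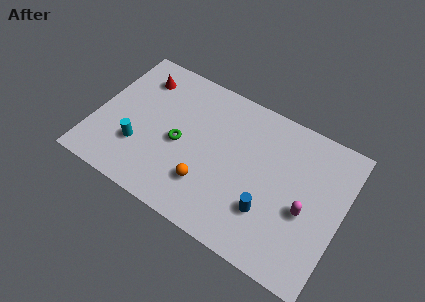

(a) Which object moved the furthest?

the orange sphere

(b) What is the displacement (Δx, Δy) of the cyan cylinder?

(-1.0, -2.8)

From the two frames, the cyan cylinder sits at roughly (3.5, 5.3) before and (2.5, 2.5) after.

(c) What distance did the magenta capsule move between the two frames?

1.9

The magenta capsule moved from about (9.7, 2.3) to (11.2, 3.4), a distance of √(1.5² + 1.1²) ≈ 1.9.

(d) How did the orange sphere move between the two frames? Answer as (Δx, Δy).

(-2.6, -2.7)

The orange sphere was at about (8.8, 4.9) and moved to about (6.2, 2.2).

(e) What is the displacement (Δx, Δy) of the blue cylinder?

(-2.0, 0.0)

The blue cylinder was at about (11.4, 2.4) and moved to about (9.4, 2.4).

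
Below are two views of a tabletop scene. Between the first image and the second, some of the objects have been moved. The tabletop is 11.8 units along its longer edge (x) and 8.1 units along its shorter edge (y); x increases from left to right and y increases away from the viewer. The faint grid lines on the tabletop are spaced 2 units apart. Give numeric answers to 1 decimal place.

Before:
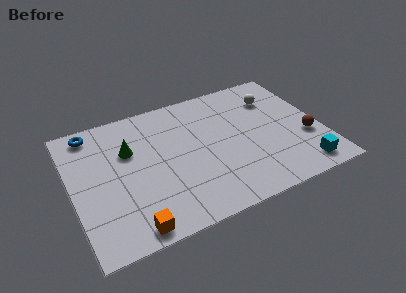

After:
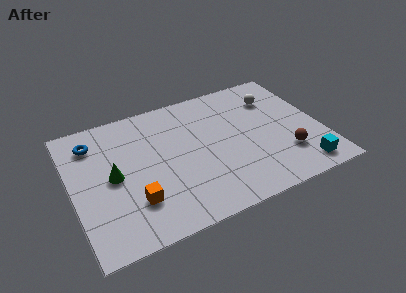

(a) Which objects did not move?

the cyan cube and the white sphere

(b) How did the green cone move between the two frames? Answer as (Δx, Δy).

(-0.9, -1.3)

The green cone was at about (2.8, 5.3) and moved to about (1.9, 4.0).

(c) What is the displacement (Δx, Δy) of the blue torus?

(0.0, -0.7)

From the two frames, the blue torus sits at roughly (1.2, 7.1) before and (1.2, 6.4) after.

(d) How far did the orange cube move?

1.4

The orange cube was near (2.4, 0.8) before and (2.7, 2.2) after, so it travelled √(0.3² + 1.4²) ≈ 1.4 units.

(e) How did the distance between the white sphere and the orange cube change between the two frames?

-1.0

They were about 9.1 units apart before and 8.1 after — 1.0 units closer together.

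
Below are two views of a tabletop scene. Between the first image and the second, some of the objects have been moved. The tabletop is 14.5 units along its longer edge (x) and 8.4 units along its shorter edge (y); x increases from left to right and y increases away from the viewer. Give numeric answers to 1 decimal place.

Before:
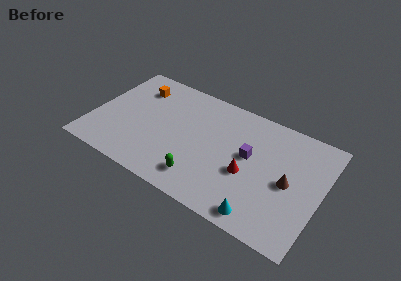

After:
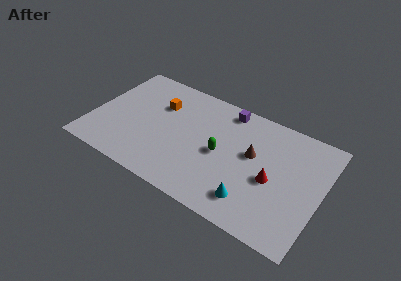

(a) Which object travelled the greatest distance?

the purple cube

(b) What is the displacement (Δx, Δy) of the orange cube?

(1.6, -0.7)

The orange cube started near (2.4, 6.5) and ended near (4.0, 5.8).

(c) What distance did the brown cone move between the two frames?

2.6

The brown cone moved from about (12.5, 4.0) to (10.1, 4.9), a distance of √(2.4² + 0.9²) ≈ 2.6.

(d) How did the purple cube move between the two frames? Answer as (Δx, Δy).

(-1.8, 2.7)

The purple cube started near (9.9, 4.7) and ended near (8.1, 7.4).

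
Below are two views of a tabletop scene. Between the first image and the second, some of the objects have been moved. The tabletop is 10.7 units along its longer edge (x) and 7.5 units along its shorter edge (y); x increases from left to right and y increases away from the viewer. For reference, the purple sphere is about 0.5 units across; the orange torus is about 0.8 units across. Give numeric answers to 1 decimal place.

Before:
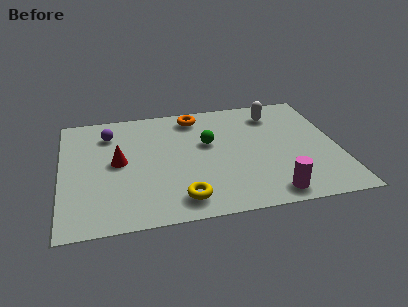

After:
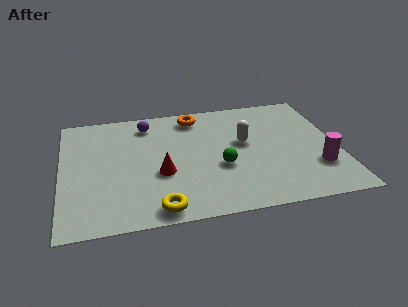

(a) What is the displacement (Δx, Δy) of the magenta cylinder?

(1.9, 1.3)

The magenta cylinder started near (7.9, 0.9) and ended near (9.8, 2.2).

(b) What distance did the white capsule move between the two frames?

2.1

The white capsule was near (8.4, 6.0) before and (7.1, 4.3) after, so it travelled √(1.3² + 1.7²) ≈ 2.1 units.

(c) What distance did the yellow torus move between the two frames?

1.0

The yellow torus was near (4.5, 1.2) before and (3.6, 0.8) after, so it travelled √(0.9² + 0.4²) ≈ 1.0 units.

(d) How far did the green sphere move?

1.6

The green sphere moved from about (5.7, 4.5) to (6.1, 2.9), a distance of √(0.4² + 1.6²) ≈ 1.6.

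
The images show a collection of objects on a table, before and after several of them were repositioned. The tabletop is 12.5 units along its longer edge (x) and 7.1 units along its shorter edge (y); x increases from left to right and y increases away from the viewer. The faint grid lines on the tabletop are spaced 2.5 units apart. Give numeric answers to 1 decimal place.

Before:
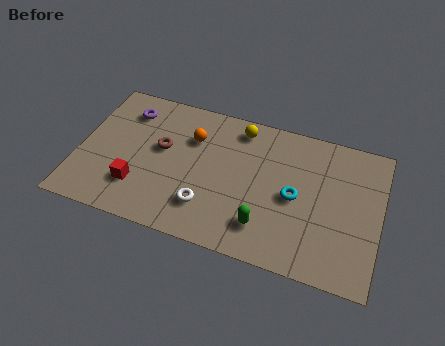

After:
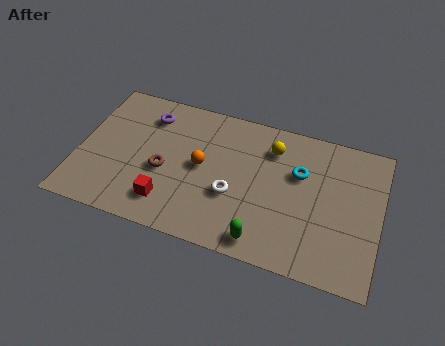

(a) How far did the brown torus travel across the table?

1.1

The brown torus moved from about (3.4, 4.1) to (3.6, 3.0), a distance of √(0.2² + 1.1²) ≈ 1.1.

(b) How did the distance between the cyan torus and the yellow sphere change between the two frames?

-2.2

The distance was about 3.7 in the first image and 1.5 in the second, so they moved 2.2 units closer together.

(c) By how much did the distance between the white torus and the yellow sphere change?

-1.3

The distance was about 4.4 in the first image and 3.1 in the second, so they moved 1.3 units closer together.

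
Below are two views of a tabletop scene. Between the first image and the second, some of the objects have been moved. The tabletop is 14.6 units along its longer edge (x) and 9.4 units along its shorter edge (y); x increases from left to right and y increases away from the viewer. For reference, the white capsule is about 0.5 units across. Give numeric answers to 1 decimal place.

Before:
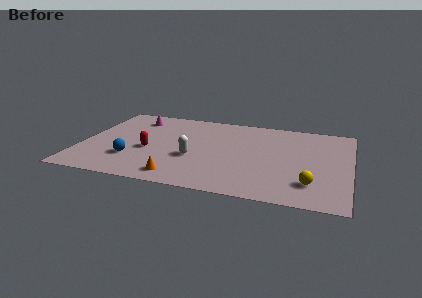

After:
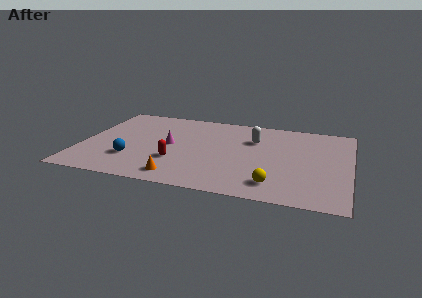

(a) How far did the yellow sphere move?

2.0

The yellow sphere was near (12.6, 2.2) before and (10.7, 1.7) after, so it travelled √(1.9² + 0.5²) ≈ 2.0 units.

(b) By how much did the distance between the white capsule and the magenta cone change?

-0.6

Before: roughly 5.4 units apart; after: 4.8. That's 0.6 units closer together.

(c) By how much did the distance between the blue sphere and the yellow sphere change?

-1.8

The distance was about 9.7 in the first image and 7.9 in the second, so they moved 1.8 units closer together.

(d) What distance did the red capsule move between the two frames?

1.8

The red capsule moved from about (3.7, 3.9) to (5.3, 3.0), a distance of √(1.6² + 0.9²) ≈ 1.8.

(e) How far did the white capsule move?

4.2

The white capsule moved from about (6.2, 3.6) to (9.3, 6.5), a distance of √(3.1² + 2.9²) ≈ 4.2.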